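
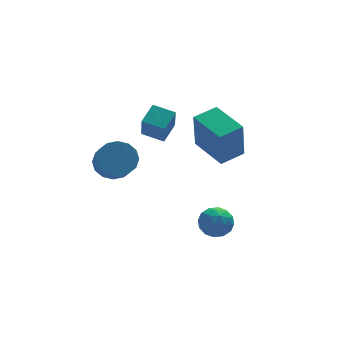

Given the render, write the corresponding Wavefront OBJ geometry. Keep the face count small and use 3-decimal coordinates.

v -2.912 0.145 -0.96
v -2.136 0.253 -0.716
v -2.273 -0.798 0.184
v -3.048 -0.905 -0.06
v -2.367 0.502 -0.461
v -2.504 -0.549 0.439
v -2.744 0.655 -0.339
v -2.881 -0.396 0.56
v -3.166 0.671 -0.384
v -3.303 -0.38 0.515
v -3.519 0.547 -0.583
v -3.656 -0.504 0.316
v -3.71 0.315 -0.883
v -3.847 -0.736 0.016
v -3.687 0.038 -1.204
v -3.824 -1.013 -0.304
v -3.456 -0.211 -1.459
v -3.593 -1.262 -0.559
v -3.079 -0.364 -1.58
v -3.216 -1.415 -0.681
v -2.657 -0.38 -1.535
v -2.794 -1.431 -0.636
v -2.304 -0.256 -1.336
v -2.441 -1.307 -0.437
v -2.113 -0.024 -1.036
v -2.25 -1.075 -0.137
v 0.475 -2.419 -2.587
v 0.95 -2.555 -3.132
v -0.41 -2.865 -3.248
v 0.065 -3.001 -3.793
v 0.101 -3.389 -3.169
v 0.647 -3.114 -2.76
v -0.107 -2.306 -3.62
v 0.439 -2.031 -3.211
v 0.59 -2.485 -3.77
v 0.719 -3.154 -3.492
v -0.179 -2.266 -2.888
v -0.05 -2.935 -2.61
v 0.79 -2.448 -2.801
v -0.25 -2.972 -3.579
v -0.229 -3.2 -3.212
v 0.05 -3.28 -3.532
v 0.612 -2.776 -2.583
v 0.892 -2.856 -2.903
v 0.392 -3.346 -2.925
v -0.352 -2.564 -3.477
v -0.072 -2.644 -3.797
v 0.49 -2.14 -2.848
v 0.769 -2.22 -3.168
v 0.148 -2.074 -3.455
v 0.858 -2.487 -3.497
v 0.338 -2.749 -3.886
v 0.236 -2.341 -3.784
v 0.558 -2.179 -3.544
v 0.934 -2.88 -3.333
v 0.414 -3.142 -3.722
v 0.434 -3.37 -3.355
v 0.756 -3.208 -3.115
v 0.722 -2.839 -3.708
v 0.126 -2.278 -2.658
v -0.394 -2.54 -3.047
v -0.216 -2.212 -3.265
v 0.106 -2.05 -3.025
v 0.202 -2.671 -2.494
v -0.318 -2.933 -2.883
v -0.018 -3.241 -2.836
v 0.304 -3.079 -2.596
v -0.182 -2.581 -2.672
v 1.513 0.282 -2.08
v 1.299 -0.103 -0.253
v 0.983 1.905 -1.8
v 0.77 1.52 0.027
v 2.59 0.6 -1.887
v 2.377 0.215 -0.06
v 2.061 2.223 -1.607
v 1.847 1.838 0.22
v -0.809 0.364 -0.349
v -0.968 -0.217 0.746
v -1.539 0.966 -0.135
v -1.697 0.385 0.96
v -0.163 0.995 0.08
v -0.321 0.414 1.175
v -0.892 1.597 0.294
v -1.051 1.016 1.389
f 2 1 5
f 2 5 3
f 3 5 6
f 3 6 4
f 5 1 7
f 5 7 6
f 6 7 8
f 6 8 4
f 7 1 9
f 7 9 8
f 8 9 10
f 8 10 4
f 9 1 11
f 9 11 10
f 10 11 12
f 10 12 4
f 11 1 13
f 11 13 12
f 12 13 14
f 12 14 4
f 13 1 15
f 13 15 14
f 14 15 16
f 14 16 4
f 15 1 17
f 15 17 16
f 16 17 18
f 16 18 4
f 17 1 19
f 17 19 18
f 18 19 20
f 18 20 4
f 19 1 21
f 19 21 20
f 20 21 22
f 20 22 4
f 21 1 23
f 21 23 22
f 22 23 24
f 22 24 4
f 23 1 25
f 23 25 24
f 24 25 26
f 24 26 4
f 25 1 2
f 25 2 26
f 26 2 3
f 26 3 4
f 27 64 43
f 64 38 67
f 43 67 32
f 64 67 43
f 27 43 39
f 43 32 44
f 39 44 28
f 43 44 39
f 27 39 48
f 39 28 49
f 48 49 34
f 39 49 48
f 27 48 60
f 48 34 63
f 60 63 37
f 48 63 60
f 27 60 64
f 60 37 68
f 64 68 38
f 60 68 64
f 28 44 55
f 44 32 58
f 55 58 36
f 44 58 55
f 32 67 45
f 67 38 66
f 45 66 31
f 67 66 45
f 38 68 65
f 68 37 61
f 65 61 29
f 68 61 65
f 37 63 62
f 63 34 50
f 62 50 33
f 63 50 62
f 34 49 54
f 49 28 51
f 54 51 35
f 49 51 54
f 30 56 42
f 56 36 57
f 42 57 31
f 56 57 42
f 30 42 40
f 42 31 41
f 40 41 29
f 42 41 40
f 30 40 47
f 40 29 46
f 47 46 33
f 40 46 47
f 30 47 52
f 47 33 53
f 52 53 35
f 47 53 52
f 30 52 56
f 52 35 59
f 56 59 36
f 52 59 56
f 31 57 45
f 57 36 58
f 45 58 32
f 57 58 45
f 29 41 65
f 41 31 66
f 65 66 38
f 41 66 65
f 33 46 62
f 46 29 61
f 62 61 37
f 46 61 62
f 35 53 54
f 53 33 50
f 54 50 34
f 53 50 54
f 36 59 55
f 59 35 51
f 55 51 28
f 59 51 55
f 70 72 69
f 73 70 69
f 69 72 71
f 71 73 69
f 70 76 72
f 74 70 73
f 74 76 70
f 72 76 71
f 75 73 71
f 71 76 75
f 75 74 73
f 76 74 75
f 78 80 77
f 81 78 77
f 77 80 79
f 79 81 77
f 78 84 80
f 82 78 81
f 82 84 78
f 80 84 79
f 83 81 79
f 79 84 83
f 83 82 81
f 84 82 83



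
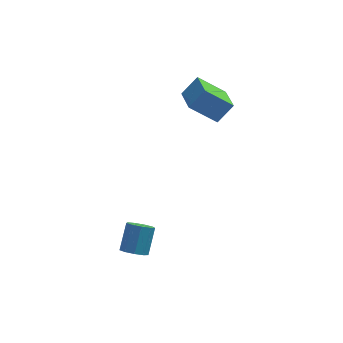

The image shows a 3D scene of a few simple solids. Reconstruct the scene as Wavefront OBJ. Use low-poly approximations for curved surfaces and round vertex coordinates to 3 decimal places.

v -2.908 -2.873 -3.383
v -2.175 -3.101 -3.449
v -1.74 -2.055 -2.222
v -2.472 -1.827 -2.157
v -2.265 -2.691 -3.767
v -1.83 -1.645 -2.54
v -2.656 -2.366 -3.905
v -2.22 -1.32 -2.679
v -3.164 -2.278 -3.8
v -2.729 -1.232 -2.573
v -3.553 -2.469 -3.499
v -3.117 -1.423 -2.273
v -3.639 -2.849 -3.145
v -3.204 -1.802 -1.918
v -3.384 -3.24 -2.902
v -2.948 -2.193 -1.675
v -2.905 -3.459 -2.884
v -2.47 -2.413 -1.657
v -2.428 -3.405 -3.1
v -1.993 -2.358 -1.874
v 0.385 2.14 3.849
v 1.267 2.501 4.86
v 0.162 3.903 3.414
v 1.045 4.264 4.425
v 1.895 2.016 2.575
v 2.778 2.377 3.586
v 1.673 3.779 2.14
v 2.555 4.14 3.151
f 2 1 5
f 2 5 3
f 3 5 6
f 3 6 4
f 5 1 7
f 5 7 6
f 6 7 8
f 6 8 4
f 7 1 9
f 7 9 8
f 8 9 10
f 8 10 4
f 9 1 11
f 9 11 10
f 10 11 12
f 10 12 4
f 11 1 13
f 11 13 12
f 12 13 14
f 12 14 4
f 13 1 15
f 13 15 14
f 14 15 16
f 14 16 4
f 15 1 17
f 15 17 16
f 16 17 18
f 16 18 4
f 17 1 19
f 17 19 18
f 18 19 20
f 18 20 4
f 19 1 2
f 19 2 20
f 20 2 3
f 20 3 4
f 22 24 21
f 25 22 21
f 21 24 23
f 23 25 21
f 22 28 24
f 26 22 25
f 26 28 22
f 24 28 23
f 27 25 23
f 23 28 27
f 27 26 25
f 28 26 27



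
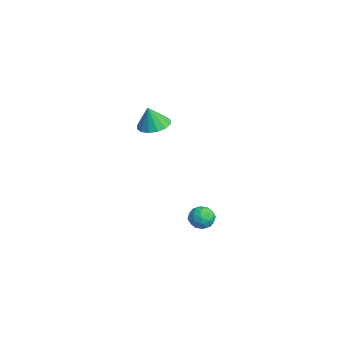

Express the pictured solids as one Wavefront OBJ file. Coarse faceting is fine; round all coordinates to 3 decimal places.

v 3.489 0.382 -3.12
v 4.008 0.107 -3.427
v 3.332 -0.527 -2.573
v 3.851 -0.802 -2.88
v 3.945 -0.313 -2.443
v 4.043 0.248 -2.78
v 3.297 -0.668 -3.22
v 3.395 -0.107 -3.557
v 3.889 -0.542 -3.488
v 4.29 -0.323 -3.008
v 3.05 -0.097 -2.992
v 3.451 0.122 -2.512
v 3.763 0.324 -3.321
v 3.577 -0.744 -2.679
v 3.633 -0.457 -2.422
v 3.938 -0.618 -2.602
v 3.783 0.407 -2.941
v 4.088 0.246 -3.122
v 4.051 -0.001 -2.543
v 3.252 -0.666 -2.878
v 3.557 -0.827 -3.059
v 3.402 0.198 -3.398
v 3.707 0.037 -3.578
v 3.289 -0.419 -3.457
v 3.998 -0.219 -3.538
v 3.905 -0.753 -3.217
v 3.58 -0.674 -3.416
v 3.637 -0.344 -3.615
v 4.233 -0.09 -3.256
v 4.14 -0.624 -2.935
v 4.196 -0.337 -2.677
v 4.253 -0.007 -2.876
v 4.163 -0.471 -3.292
v 3.2 0.204 -3.065
v 3.107 -0.33 -2.744
v 3.087 -0.413 -3.124
v 3.144 -0.083 -3.323
v 3.435 0.333 -2.783
v 3.342 -0.201 -2.462
v 3.703 -0.076 -2.385
v 3.76 0.254 -2.584
v 3.177 0.051 -2.708
v 2.804 -2.183 2.681
v 3.196 -2.827 2.48
v 2.896 -2.477 3.799
v 3.479 -2.544 2.531
v 3.582 -2.164 2.622
v 3.476 -1.789 2.729
v 3.19 -1.52 2.823
v 2.8 -1.429 2.879
v 2.412 -1.539 2.882
v 2.129 -1.823 2.831
v 2.026 -2.202 2.74
v 2.132 -2.577 2.633
v 2.418 -2.846 2.538
v 2.808 -2.937 2.482
f 1 38 17
f 38 12 41
f 17 41 6
f 38 41 17
f 1 17 13
f 17 6 18
f 13 18 2
f 17 18 13
f 1 13 22
f 13 2 23
f 22 23 8
f 13 23 22
f 1 22 34
f 22 8 37
f 34 37 11
f 22 37 34
f 1 34 38
f 34 11 42
f 38 42 12
f 34 42 38
f 2 18 29
f 18 6 32
f 29 32 10
f 18 32 29
f 6 41 19
f 41 12 40
f 19 40 5
f 41 40 19
f 12 42 39
f 42 11 35
f 39 35 3
f 42 35 39
f 11 37 36
f 37 8 24
f 36 24 7
f 37 24 36
f 8 23 28
f 23 2 25
f 28 25 9
f 23 25 28
f 4 30 16
f 30 10 31
f 16 31 5
f 30 31 16
f 4 16 14
f 16 5 15
f 14 15 3
f 16 15 14
f 4 14 21
f 14 3 20
f 21 20 7
f 14 20 21
f 4 21 26
f 21 7 27
f 26 27 9
f 21 27 26
f 4 26 30
f 26 9 33
f 30 33 10
f 26 33 30
f 5 31 19
f 31 10 32
f 19 32 6
f 31 32 19
f 3 15 39
f 15 5 40
f 39 40 12
f 15 40 39
f 7 20 36
f 20 3 35
f 36 35 11
f 20 35 36
f 9 27 28
f 27 7 24
f 28 24 8
f 27 24 28
f 10 33 29
f 33 9 25
f 29 25 2
f 33 25 29
f 44 43 46
f 44 46 45
f 46 43 47
f 46 47 45
f 47 43 48
f 47 48 45
f 48 43 49
f 48 49 45
f 49 43 50
f 49 50 45
f 50 43 51
f 50 51 45
f 51 43 52
f 51 52 45
f 52 43 53
f 52 53 45
f 53 43 54
f 53 54 45
f 54 43 55
f 54 55 45
f 55 43 56
f 55 56 45
f 56 43 44
f 56 44 45



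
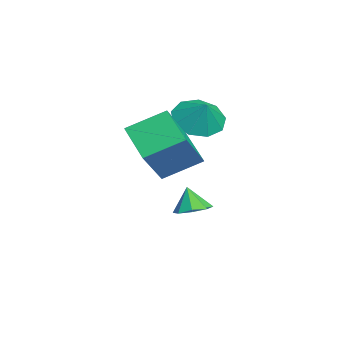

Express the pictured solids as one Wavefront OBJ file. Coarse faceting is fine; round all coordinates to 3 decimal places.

v 0.806 2.431 -2.726
v 1.328 1.893 -2.704
v 0.534 2.209 -1.694
v 1.532 2.404 -2.541
v 1.31 2.931 -2.486
v 0.793 3.165 -2.572
v 0.283 2.969 -2.748
v 0.079 2.458 -2.911
v 0.301 1.931 -2.966
v 0.818 1.697 -2.88
v 0.988 2.613 1.915
v 1.513 1.737 1.779
v 1.672 2.887 2.785
v 1.799 2.251 1.392
v 1.706 2.935 1.25
v 1.277 3.468 1.418
v 0.713 3.6 1.819
v 0.278 3.271 2.265
v 0.175 2.633 2.547
v 0.453 1.986 2.533
v 0.982 1.632 2.23
v 1.794 0.66 0.655
v 3.135 0.029 2.157
v 1.608 2.134 1.441
v 2.949 1.502 2.942
v 3.131 1.318 -0.262
v 4.472 0.686 1.239
v 2.945 2.791 0.523
v 4.286 2.16 2.025
f 2 1 4
f 2 4 3
f 4 1 5
f 4 5 3
f 5 1 6
f 5 6 3
f 6 1 7
f 6 7 3
f 7 1 8
f 7 8 3
f 8 1 9
f 8 9 3
f 9 1 10
f 9 10 3
f 10 1 2
f 10 2 3
f 12 11 14
f 12 14 13
f 14 11 15
f 14 15 13
f 15 11 16
f 15 16 13
f 16 11 17
f 16 17 13
f 17 11 18
f 17 18 13
f 18 11 19
f 18 19 13
f 19 11 20
f 19 20 13
f 20 11 21
f 20 21 13
f 21 11 12
f 21 12 13
f 23 25 22
f 26 23 22
f 22 25 24
f 24 26 22
f 23 29 25
f 27 23 26
f 27 29 23
f 25 29 24
f 28 26 24
f 24 29 28
f 28 27 26
f 29 27 28



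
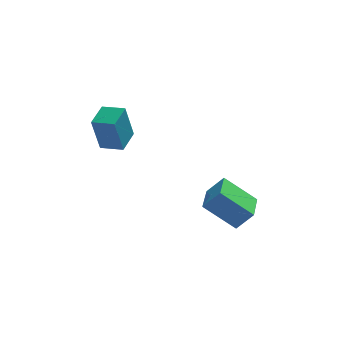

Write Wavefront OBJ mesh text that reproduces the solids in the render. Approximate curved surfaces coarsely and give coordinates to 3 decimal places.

v -3.2 3.365 -0.876
v -3.475 3.196 0.445
v -2.798 4.193 -0.686
v -3.074 4.024 0.635
v -2.486 2.996 -0.775
v -2.762 2.827 0.546
v -2.085 3.824 -0.585
v -2.36 3.655 0.736
v 1.083 2.399 -4.418
v 0.02 2.725 -3.503
v 1.362 3.573 -4.513
v 0.299 3.899 -3.598
v 1.641 2.321 -3.742
v 0.578 2.647 -2.827
v 1.92 3.495 -3.837
v 0.857 3.821 -2.922
f 2 4 1
f 5 2 1
f 1 4 3
f 3 5 1
f 2 8 4
f 6 2 5
f 6 8 2
f 4 8 3
f 7 5 3
f 3 8 7
f 7 6 5
f 8 6 7
f 10 12 9
f 13 10 9
f 9 12 11
f 11 13 9
f 10 16 12
f 14 10 13
f 14 16 10
f 12 16 11
f 15 13 11
f 11 16 15
f 15 14 13
f 16 14 15



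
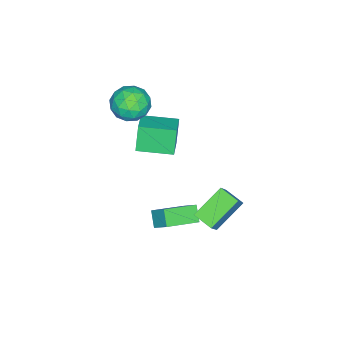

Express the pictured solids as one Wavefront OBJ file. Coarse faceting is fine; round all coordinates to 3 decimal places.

v -2.883 -3.651 -1.554
v -3.504 -3.781 0.088
v -3.617 -1.634 -1.673
v -4.238 -1.763 -0.031
v -1.402 -3.077 -0.949
v -2.023 -3.206 0.693
v -2.136 -1.059 -1.068
v -2.757 -1.189 0.574
v 1.627 2.309 -1.445
v -0.028 3.085 -0.257
v 1.917 3.454 -1.788
v 0.262 4.23 -0.6
v 2.658 2.45 -0.1
v 1.003 3.226 1.088
v 2.948 3.595 -0.443
v 1.293 4.371 0.745
v 0.133 0.821 -4.435
v -0.524 0.324 -3.706
v 0.435 1.739 -3.536
v -0.223 1.242 -2.808
v 1.763 -0.362 -3.772
v 1.105 -0.859 -3.044
v 2.064 0.556 -2.874
v 1.407 0.059 -2.145
v -3.089 -3.466 2.126
v -2.113 -2.747 1.917
v -1.987 -4.613 3.323
v -1.011 -3.894 3.114
v -1.962 -3.466 3.767
v -2.643 -2.757 3.027
v -1.457 -4.603 2.213
v -2.138 -3.894 1.473
v -1.105 -3.449 1.97
v -1.416 -2.747 2.931
v -2.684 -4.613 2.309
v -2.995 -3.911 3.27
v -2.698 -3.006 1.917
v -1.402 -4.354 3.323
v -1.961 -4.103 3.707
v -1.387 -3.68 3.584
v -3.009 -3.012 2.569
v -2.435 -2.589 2.446
v -2.346 -3.012 3.534
v -1.665 -4.771 2.794
v -1.091 -4.348 2.671
v -2.713 -3.68 1.656
v -2.139 -3.257 1.533
v -1.754 -4.348 1.706
v -1.531 -2.996 1.825
v -0.884 -3.67 2.528
v -1.146 -4.087 1.999
v -1.546 -3.67 1.564
v -1.715 -2.583 2.39
v -1.067 -3.257 3.093
v -1.625 -3.006 3.477
v -2.026 -2.589 3.042
v -1.122 -2.996 2.421
v -3.033 -4.103 2.147
v -2.385 -4.777 2.85
v -2.074 -4.771 2.198
v -2.475 -4.354 1.763
v -3.216 -3.69 2.712
v -2.569 -4.364 3.415
v -2.554 -3.69 3.676
v -2.954 -3.273 3.241
v -2.978 -4.364 2.819
f 2 4 1
f 5 2 1
f 1 4 3
f 3 5 1
f 2 8 4
f 6 2 5
f 6 8 2
f 4 8 3
f 7 5 3
f 3 8 7
f 7 6 5
f 8 6 7
f 10 12 9
f 13 10 9
f 9 12 11
f 11 13 9
f 10 16 12
f 14 10 13
f 14 16 10
f 12 16 11
f 15 13 11
f 11 16 15
f 15 14 13
f 16 14 15
f 18 20 17
f 21 18 17
f 17 20 19
f 19 21 17
f 18 24 20
f 22 18 21
f 22 24 18
f 20 24 19
f 23 21 19
f 19 24 23
f 23 22 21
f 24 22 23
f 25 62 41
f 62 36 65
f 41 65 30
f 62 65 41
f 25 41 37
f 41 30 42
f 37 42 26
f 41 42 37
f 25 37 46
f 37 26 47
f 46 47 32
f 37 47 46
f 25 46 58
f 46 32 61
f 58 61 35
f 46 61 58
f 25 58 62
f 58 35 66
f 62 66 36
f 58 66 62
f 26 42 53
f 42 30 56
f 53 56 34
f 42 56 53
f 30 65 43
f 65 36 64
f 43 64 29
f 65 64 43
f 36 66 63
f 66 35 59
f 63 59 27
f 66 59 63
f 35 61 60
f 61 32 48
f 60 48 31
f 61 48 60
f 32 47 52
f 47 26 49
f 52 49 33
f 47 49 52
f 28 54 40
f 54 34 55
f 40 55 29
f 54 55 40
f 28 40 38
f 40 29 39
f 38 39 27
f 40 39 38
f 28 38 45
f 38 27 44
f 45 44 31
f 38 44 45
f 28 45 50
f 45 31 51
f 50 51 33
f 45 51 50
f 28 50 54
f 50 33 57
f 54 57 34
f 50 57 54
f 29 55 43
f 55 34 56
f 43 56 30
f 55 56 43
f 27 39 63
f 39 29 64
f 63 64 36
f 39 64 63
f 31 44 60
f 44 27 59
f 60 59 35
f 44 59 60
f 33 51 52
f 51 31 48
f 52 48 32
f 51 48 52
f 34 57 53
f 57 33 49
f 53 49 26
f 57 49 53



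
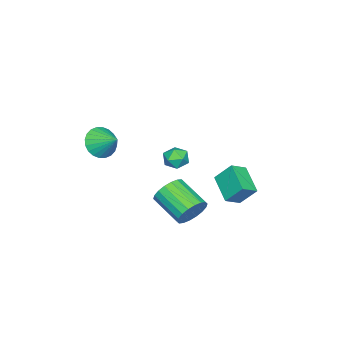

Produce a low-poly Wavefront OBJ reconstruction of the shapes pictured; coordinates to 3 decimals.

v -0.714 1.539 0.754
v -0.9 2.437 1.852
v -1.552 2.003 0.233
v -1.738 2.9 1.331
v 0.438 2.74 -0.031
v 0.252 3.637 1.067
v -0.4 3.203 -0.552
v -0.586 4.101 0.546
v 2.448 1.823 -0.012
v 3.117 1.922 0.71
v 2.462 0.196 1.555
v 1.792 0.097 0.832
v 2.766 2.134 0.872
v 2.111 0.408 1.716
v 2.353 2.285 0.858
v 1.697 0.559 1.703
v 1.958 2.344 0.673
v 1.302 0.618 1.517
v 1.66 2.3 0.351
v 1.004 0.574 1.195
v 1.518 2.161 -0.042
v 0.862 0.435 0.802
v 1.56 1.956 -0.43
v 0.905 0.23 0.414
v 1.778 1.724 -0.735
v 1.123 -0.002 0.11
v 2.129 1.512 -0.896
v 1.474 -0.214 -0.052
v 2.543 1.361 -0.883
v 1.887 -0.365 -0.038
v 2.938 1.302 -0.697
v 2.282 -0.424 0.147
v 3.236 1.346 -0.375
v 2.58 -0.38 0.469
v 3.378 1.485 0.018
v 2.722 -0.241 0.862
v 3.335 1.69 0.406
v 2.68 -0.036 1.25
v -2.686 -0.952 0.036
v -1.968 -1.311 -0.129
v -3.032 -1.989 0.789
v -2.314 -2.348 0.624
v -2.337 -1.675 1.092
v -2.124 -1.035 0.627
v -2.876 -2.265 0.033
v -2.663 -1.625 -0.432
v -2.085 -2.123 -0.131
v -1.752 -1.759 0.524
v -3.248 -1.541 0.136
v -2.915 -1.177 0.791
v 1.313 -4.159 2.99
v 2.228 -4.132 2.498
v 1.707 -2.941 3.79
v 2.001 -3.899 2.255
v 1.669 -3.706 2.124
v 1.283 -3.581 2.125
v 0.901 -3.545 2.258
v 0.582 -3.602 2.502
v 0.374 -3.743 2.82
v 0.309 -3.948 3.164
v 0.397 -4.186 3.482
v 0.624 -4.419 3.724
v 0.956 -4.612 3.855
v 1.342 -4.737 3.854
v 1.724 -4.773 3.721
v 2.043 -4.716 3.477
v 2.251 -4.574 3.159
v 2.316 -4.369 2.815
f 2 4 1
f 5 2 1
f 1 4 3
f 3 5 1
f 2 8 4
f 6 2 5
f 6 8 2
f 4 8 3
f 7 5 3
f 3 8 7
f 7 6 5
f 8 6 7
f 10 9 13
f 10 13 11
f 11 13 14
f 11 14 12
f 13 9 15
f 13 15 14
f 14 15 16
f 14 16 12
f 15 9 17
f 15 17 16
f 16 17 18
f 16 18 12
f 17 9 19
f 17 19 18
f 18 19 20
f 18 20 12
f 19 9 21
f 19 21 20
f 20 21 22
f 20 22 12
f 21 9 23
f 21 23 22
f 22 23 24
f 22 24 12
f 23 9 25
f 23 25 24
f 24 25 26
f 24 26 12
f 25 9 27
f 25 27 26
f 26 27 28
f 26 28 12
f 27 9 29
f 27 29 28
f 28 29 30
f 28 30 12
f 29 9 31
f 29 31 30
f 30 31 32
f 30 32 12
f 31 9 33
f 31 33 32
f 32 33 34
f 32 34 12
f 33 9 35
f 33 35 34
f 34 35 36
f 34 36 12
f 35 9 37
f 35 37 36
f 36 37 38
f 36 38 12
f 37 9 10
f 37 10 38
f 38 10 11
f 38 11 12
f 39 50 44
f 39 44 40
f 39 40 46
f 39 46 49
f 39 49 50
f 40 44 48
f 44 50 43
f 50 49 41
f 49 46 45
f 46 40 47
f 42 48 43
f 42 43 41
f 42 41 45
f 42 45 47
f 42 47 48
f 43 48 44
f 41 43 50
f 45 41 49
f 47 45 46
f 48 47 40
f 52 51 54
f 52 54 53
f 54 51 55
f 54 55 53
f 55 51 56
f 55 56 53
f 56 51 57
f 56 57 53
f 57 51 58
f 57 58 53
f 58 51 59
f 58 59 53
f 59 51 60
f 59 60 53
f 60 51 61
f 60 61 53
f 61 51 62
f 61 62 53
f 62 51 63
f 62 63 53
f 63 51 64
f 63 64 53
f 64 51 65
f 64 65 53
f 65 51 66
f 65 66 53
f 66 51 67
f 66 67 53
f 67 51 68
f 67 68 53
f 68 51 52
f 68 52 53



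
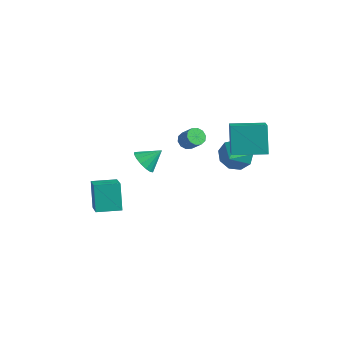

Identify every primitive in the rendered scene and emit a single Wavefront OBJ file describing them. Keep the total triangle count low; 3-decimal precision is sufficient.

v 1.654 0.543 1.799
v 2.039 0.444 1.448
v 2.711 0.357 2.21
v 2.326 0.457 2.561
v 2.026 0.768 1.496
v 2.699 0.681 2.258
v 1.872 1.006 1.659
v 2.544 0.919 2.421
v 1.634 1.067 1.876
v 2.306 0.981 2.638
v 1.404 0.929 2.063
v 2.076 0.842 2.825
v 1.269 0.643 2.15
v 1.941 0.556 2.912
v 1.281 0.319 2.102
v 1.954 0.232 2.864
v 1.436 0.081 1.939
v 2.108 -0.006 2.701
v 1.674 0.019 1.722
v 2.346 -0.067 2.484
v 1.904 0.158 1.535
v 2.576 0.071 2.297
v 2.281 3.17 1.742
v 3.387 1.809 3.021
v 3.684 4.345 1.78
v 4.789 2.985 3.059
v 2.951 2.415 0.361
v 4.056 1.055 1.64
v 4.353 3.591 0.399
v 5.459 2.23 1.678
v -2.159 -2.47 -1.519
v -1.062 -3.46 -0.527
v -1.255 -1.495 -1.545
v -0.158 -2.484 -0.553
v -1.522 -3.096 -2.847
v -0.425 -4.085 -1.855
v -0.618 -2.12 -2.873
v 0.479 -3.11 -1.881
v 2.227 3.841 -1.306
v 2.608 4.335 -0.59
v 2.533 2.919 -0.834
v 1.987 4.196 -0.458
v 1.478 3.89 -0.723
v 1.32 3.562 -1.261
v 1.585 3.364 -1.82
v 2.151 3.389 -2.139
v 2.752 3.625 -2.068
v 3.107 3.963 -1.64
v 3.05 4.243 -1.057
v -2.171 1.697 -2.877
v -1.528 1.682 -3.353
v -1.609 2.523 -2.143
v -1.768 1.982 -3.507
v -2.117 2.206 -3.492
v -2.479 2.293 -3.312
v -2.76 2.221 -3.016
v -2.882 2.008 -2.682
v -2.814 1.712 -2.401
v -2.574 1.412 -2.247
v -2.226 1.188 -2.262
v -1.863 1.101 -2.442
v -1.583 1.173 -2.738
v -1.46 1.386 -3.072
f 2 1 5
f 2 5 3
f 3 5 6
f 3 6 4
f 5 1 7
f 5 7 6
f 6 7 8
f 6 8 4
f 7 1 9
f 7 9 8
f 8 9 10
f 8 10 4
f 9 1 11
f 9 11 10
f 10 11 12
f 10 12 4
f 11 1 13
f 11 13 12
f 12 13 14
f 12 14 4
f 13 1 15
f 13 15 14
f 14 15 16
f 14 16 4
f 15 1 17
f 15 17 16
f 16 17 18
f 16 18 4
f 17 1 19
f 17 19 18
f 18 19 20
f 18 20 4
f 19 1 21
f 19 21 20
f 20 21 22
f 20 22 4
f 21 1 2
f 21 2 22
f 22 2 3
f 22 3 4
f 24 26 23
f 27 24 23
f 23 26 25
f 25 27 23
f 24 30 26
f 28 24 27
f 28 30 24
f 26 30 25
f 29 27 25
f 25 30 29
f 29 28 27
f 30 28 29
f 32 34 31
f 35 32 31
f 31 34 33
f 33 35 31
f 32 38 34
f 36 32 35
f 36 38 32
f 34 38 33
f 37 35 33
f 33 38 37
f 37 36 35
f 38 36 37
f 40 39 42
f 40 42 41
f 42 39 43
f 42 43 41
f 43 39 44
f 43 44 41
f 44 39 45
f 44 45 41
f 45 39 46
f 45 46 41
f 46 39 47
f 46 47 41
f 47 39 48
f 47 48 41
f 48 39 49
f 48 49 41
f 49 39 40
f 49 40 41
f 51 50 53
f 51 53 52
f 53 50 54
f 53 54 52
f 54 50 55
f 54 55 52
f 55 50 56
f 55 56 52
f 56 50 57
f 56 57 52
f 57 50 58
f 57 58 52
f 58 50 59
f 58 59 52
f 59 50 60
f 59 60 52
f 60 50 61
f 60 61 52
f 61 50 62
f 61 62 52
f 62 50 63
f 62 63 52
f 63 50 51
f 63 51 52



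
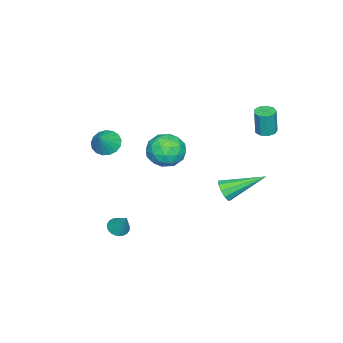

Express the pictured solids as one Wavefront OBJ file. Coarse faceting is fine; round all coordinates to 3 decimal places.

v -3.484 3.465 0.522
v -3.119 3.096 0.485
v -3.012 3.066 1.841
v -3.376 3.435 1.878
v -2.968 3.417 0.48
v -2.86 3.388 1.836
v -3.057 3.761 0.495
v -2.95 3.732 1.85
v -3.347 3.966 0.522
v -3.239 3.937 1.878
v -3.7 3.937 0.55
v -3.593 3.907 1.905
v -3.952 3.686 0.564
v -3.845 3.657 1.92
v -3.985 3.332 0.559
v -3.878 3.303 1.915
v -3.784 3.04 0.537
v -3.676 3.011 1.892
v -3.442 2.947 0.508
v -3.334 2.917 1.863
v -1.405 2.345 -2.64
v -1.132 2.183 -2.095
v -2.275 4.035 -1.7
v -0.887 2.416 -2.288
v -0.84 2.622 -2.615
v -1.009 2.722 -2.951
v -1.329 2.678 -3.169
v -1.678 2.507 -3.184
v -1.923 2.274 -2.991
v -1.97 2.068 -2.664
v -1.802 1.968 -2.328
v -1.482 2.012 -2.11
v -3.365 -0.577 -1.469
v -2.621 -0.45 -2.171
v -3.159 -2.23 -1.549
v -2.415 -2.103 -2.251
v -2.258 -1.809 -1.276
v -2.385 -0.788 -1.227
v -3.395 -1.892 -2.493
v -3.522 -0.871 -2.444
v -2.64 -1.263 -2.804
v -1.938 -1.212 -2.052
v -3.842 -1.468 -1.668
v -3.14 -1.417 -0.916
v -3.011 -0.369 -1.813
v -2.769 -2.311 -1.907
v -2.677 -2.139 -1.334
v -2.24 -2.064 -1.747
v -2.872 -0.567 -1.258
v -2.436 -0.493 -1.67
v -2.222 -1.292 -1.145
v -3.344 -2.187 -2.05
v -2.908 -2.113 -2.462
v -3.54 -0.616 -1.973
v -3.103 -0.541 -2.386
v -3.558 -1.388 -2.575
v -2.585 -0.772 -2.598
v -2.464 -1.743 -2.645
v -3.04 -1.619 -2.787
v -3.114 -1.019 -2.758
v -2.172 -0.742 -2.156
v -2.051 -1.713 -2.203
v -1.959 -1.541 -1.63
v -2.034 -0.94 -1.601
v -2.183 -1.219 -2.528
v -3.729 -0.967 -1.517
v -3.608 -1.938 -1.564
v -3.746 -1.74 -2.119
v -3.821 -1.139 -2.09
v -3.316 -0.937 -1.075
v -3.195 -1.908 -1.122
v -2.666 -1.661 -0.962
v -2.74 -1.061 -0.933
v -3.597 -1.461 -1.192
v 0.112 -2.886 -0.006
v 0.522 -2.471 -0.445
v 0.908 -2.814 0.806
v 0.325 -2.241 -0.272
v 0.079 -2.158 -0.039
v -0.16 -2.242 0.203
v -0.336 -2.473 0.396
v -0.41 -2.8 0.497
v -0.364 -3.146 0.483
v -0.209 -3.432 0.357
v 0.019 -3.594 0.147
v 0.269 -3.593 -0.097
v 0.482 -3.431 -0.321
v 0.611 -3.143 -0.473
v 0.625 -2.797 -0.517
v 1.924 -1.364 -4.152
v 2.393 -1.631 -4.159
v 2.296 -0.736 -3.088
v 2.44 -1.461 -4.275
v 2.409 -1.277 -4.373
v 2.304 -1.106 -4.437
v 2.14 -0.975 -4.457
v 1.944 -0.902 -4.431
v 1.745 -0.9 -4.363
v 1.573 -0.968 -4.262
v 1.454 -1.097 -4.145
v 1.407 -1.266 -4.029
v 1.439 -1.45 -3.931
v 1.544 -1.621 -3.867
v 1.707 -1.753 -3.847
v 1.903 -1.825 -3.873
v 2.102 -1.828 -3.941
v 2.274 -1.759 -4.042
f 2 1 5
f 2 5 3
f 3 5 6
f 3 6 4
f 5 1 7
f 5 7 6
f 6 7 8
f 6 8 4
f 7 1 9
f 7 9 8
f 8 9 10
f 8 10 4
f 9 1 11
f 9 11 10
f 10 11 12
f 10 12 4
f 11 1 13
f 11 13 12
f 12 13 14
f 12 14 4
f 13 1 15
f 13 15 14
f 14 15 16
f 14 16 4
f 15 1 17
f 15 17 16
f 16 17 18
f 16 18 4
f 17 1 19
f 17 19 18
f 18 19 20
f 18 20 4
f 19 1 2
f 19 2 20
f 20 2 3
f 20 3 4
f 22 21 24
f 22 24 23
f 24 21 25
f 24 25 23
f 25 21 26
f 25 26 23
f 26 21 27
f 26 27 23
f 27 21 28
f 27 28 23
f 28 21 29
f 28 29 23
f 29 21 30
f 29 30 23
f 30 21 31
f 30 31 23
f 31 21 32
f 31 32 23
f 32 21 22
f 32 22 23
f 33 70 49
f 70 44 73
f 49 73 38
f 70 73 49
f 33 49 45
f 49 38 50
f 45 50 34
f 49 50 45
f 33 45 54
f 45 34 55
f 54 55 40
f 45 55 54
f 33 54 66
f 54 40 69
f 66 69 43
f 54 69 66
f 33 66 70
f 66 43 74
f 70 74 44
f 66 74 70
f 34 50 61
f 50 38 64
f 61 64 42
f 50 64 61
f 38 73 51
f 73 44 72
f 51 72 37
f 73 72 51
f 44 74 71
f 74 43 67
f 71 67 35
f 74 67 71
f 43 69 68
f 69 40 56
f 68 56 39
f 69 56 68
f 40 55 60
f 55 34 57
f 60 57 41
f 55 57 60
f 36 62 48
f 62 42 63
f 48 63 37
f 62 63 48
f 36 48 46
f 48 37 47
f 46 47 35
f 48 47 46
f 36 46 53
f 46 35 52
f 53 52 39
f 46 52 53
f 36 53 58
f 53 39 59
f 58 59 41
f 53 59 58
f 36 58 62
f 58 41 65
f 62 65 42
f 58 65 62
f 37 63 51
f 63 42 64
f 51 64 38
f 63 64 51
f 35 47 71
f 47 37 72
f 71 72 44
f 47 72 71
f 39 52 68
f 52 35 67
f 68 67 43
f 52 67 68
f 41 59 60
f 59 39 56
f 60 56 40
f 59 56 60
f 42 65 61
f 65 41 57
f 61 57 34
f 65 57 61
f 76 75 78
f 76 78 77
f 78 75 79
f 78 79 77
f 79 75 80
f 79 80 77
f 80 75 81
f 80 81 77
f 81 75 82
f 81 82 77
f 82 75 83
f 82 83 77
f 83 75 84
f 83 84 77
f 84 75 85
f 84 85 77
f 85 75 86
f 85 86 77
f 86 75 87
f 86 87 77
f 87 75 88
f 87 88 77
f 88 75 89
f 88 89 77
f 89 75 76
f 89 76 77
f 91 90 93
f 91 93 92
f 93 90 94
f 93 94 92
f 94 90 95
f 94 95 92
f 95 90 96
f 95 96 92
f 96 90 97
f 96 97 92
f 97 90 98
f 97 98 92
f 98 90 99
f 98 99 92
f 99 90 100
f 99 100 92
f 100 90 101
f 100 101 92
f 101 90 102
f 101 102 92
f 102 90 103
f 102 103 92
f 103 90 104
f 103 104 92
f 104 90 105
f 104 105 92
f 105 90 106
f 105 106 92
f 106 90 107
f 106 107 92
f 107 90 91
f 107 91 92



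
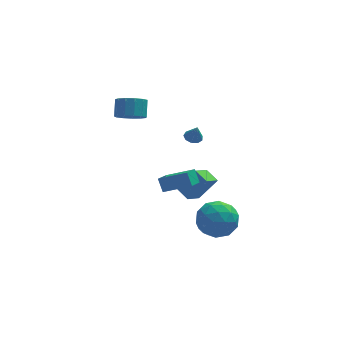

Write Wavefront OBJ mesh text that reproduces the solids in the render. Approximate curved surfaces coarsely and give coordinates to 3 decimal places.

v 0.209 -3.793 -0.075
v 0.017 -3.321 0.605
v 0.713 -3.005 -0.48
v 0.522 -2.532 0.2
v 1.618 -4.308 0.68
v 1.427 -3.835 1.36
v 2.123 -3.519 0.275
v 1.931 -3.047 0.955
v 1.611 -2.745 -1.65
v 2.599 -2.651 -0.395
v 1.129 -2.033 -1.324
v 2.116 -1.938 -0.069
v 2.304 -2.002 -2.251
v 3.291 -1.907 -0.996
v 1.821 -1.289 -1.925
v 2.809 -1.195 -0.67
v 2.792 4.03 -2.001
v 3.134 4.459 -1.963
v 2.988 3.79 -1.039
v 2.786 4.563 -1.866
v 2.44 4.418 -1.832
v 2.259 4.091 -1.877
v 2.328 3.736 -1.979
v 2.613 3.518 -2.092
v 2.982 3.54 -2.162
v 3.262 3.791 -2.156
v 3.322 4.154 -2.078
v -0.747 2.965 0.785
v -0.176 3.407 0.283
v -0.041 4.177 1.112
v -0.613 3.735 1.615
v -0.624 3.593 0.182
v -0.49 4.364 1.011
v -1.111 3.58 0.272
v -0.977 4.351 1.102
v -1.483 3.372 0.526
v -1.349 4.143 1.356
v -1.621 3.035 0.862
v -1.487 3.805 1.691
v -1.482 2.675 1.173
v -1.347 3.445 2.003
v -1.109 2.407 1.362
v -0.975 3.178 2.191
v -0.622 2.317 1.367
v -0.488 3.087 2.197
v -0.174 2.432 1.188
v -0.04 3.202 2.017
v 0.092 2.716 0.88
v 0.226 3.487 1.71
v 0.091 3.08 0.543
v 0.225 3.85 1.373
v 2.4 -1.674 -4.051
v 3.217 -1.407 -3.171
v 3.223 -3.473 -4.269
v 4.04 -3.206 -3.389
v 2.855 -3.363 -3.101
v 2.346 -2.251 -2.965
v 4.094 -2.629 -4.475
v 3.585 -1.517 -4.339
v 4.264 -1.997 -3.433
v 3.498 -2.451 -2.584
v 2.942 -2.429 -4.856
v 2.176 -2.883 -4.007
v 2.736 -1.383 -3.591
v 3.704 -3.497 -3.849
v 3.007 -3.59 -3.679
v 3.488 -3.433 -3.162
v 2.224 -1.879 -3.471
v 2.704 -1.722 -2.954
v 2.492 -2.872 -2.913
v 3.736 -3.158 -4.486
v 4.216 -3.001 -3.969
v 2.952 -1.447 -4.278
v 3.433 -1.29 -3.761
v 3.948 -2.008 -4.527
v 3.832 -1.572 -3.228
v 4.316 -2.63 -3.357
v 4.347 -2.29 -3.995
v 4.048 -1.637 -3.915
v 3.382 -1.839 -2.729
v 3.866 -2.897 -2.858
v 3.169 -2.989 -2.688
v 2.87 -2.336 -2.609
v 3.997 -2.186 -2.883
v 2.574 -1.983 -4.582
v 3.058 -3.041 -4.711
v 3.57 -2.544 -4.831
v 3.271 -1.891 -4.752
v 2.124 -2.25 -4.083
v 2.608 -3.308 -4.212
v 2.392 -3.243 -3.525
v 2.093 -2.59 -3.445
v 2.443 -2.694 -4.557
f 2 4 1
f 5 2 1
f 1 4 3
f 3 5 1
f 2 8 4
f 6 2 5
f 6 8 2
f 4 8 3
f 7 5 3
f 3 8 7
f 7 6 5
f 8 6 7
f 10 12 9
f 13 10 9
f 9 12 11
f 11 13 9
f 10 16 12
f 14 10 13
f 14 16 10
f 12 16 11
f 15 13 11
f 11 16 15
f 15 14 13
f 16 14 15
f 18 17 20
f 18 20 19
f 20 17 21
f 20 21 19
f 21 17 22
f 21 22 19
f 22 17 23
f 22 23 19
f 23 17 24
f 23 24 19
f 24 17 25
f 24 25 19
f 25 17 26
f 25 26 19
f 26 17 27
f 26 27 19
f 27 17 18
f 27 18 19
f 29 28 32
f 29 32 30
f 30 32 33
f 30 33 31
f 32 28 34
f 32 34 33
f 33 34 35
f 33 35 31
f 34 28 36
f 34 36 35
f 35 36 37
f 35 37 31
f 36 28 38
f 36 38 37
f 37 38 39
f 37 39 31
f 38 28 40
f 38 40 39
f 39 40 41
f 39 41 31
f 40 28 42
f 40 42 41
f 41 42 43
f 41 43 31
f 42 28 44
f 42 44 43
f 43 44 45
f 43 45 31
f 44 28 46
f 44 46 45
f 45 46 47
f 45 47 31
f 46 28 48
f 46 48 47
f 47 48 49
f 47 49 31
f 48 28 50
f 48 50 49
f 49 50 51
f 49 51 31
f 50 28 29
f 50 29 51
f 51 29 30
f 51 30 31
f 52 89 68
f 89 63 92
f 68 92 57
f 89 92 68
f 52 68 64
f 68 57 69
f 64 69 53
f 68 69 64
f 52 64 73
f 64 53 74
f 73 74 59
f 64 74 73
f 52 73 85
f 73 59 88
f 85 88 62
f 73 88 85
f 52 85 89
f 85 62 93
f 89 93 63
f 85 93 89
f 53 69 80
f 69 57 83
f 80 83 61
f 69 83 80
f 57 92 70
f 92 63 91
f 70 91 56
f 92 91 70
f 63 93 90
f 93 62 86
f 90 86 54
f 93 86 90
f 62 88 87
f 88 59 75
f 87 75 58
f 88 75 87
f 59 74 79
f 74 53 76
f 79 76 60
f 74 76 79
f 55 81 67
f 81 61 82
f 67 82 56
f 81 82 67
f 55 67 65
f 67 56 66
f 65 66 54
f 67 66 65
f 55 65 72
f 65 54 71
f 72 71 58
f 65 71 72
f 55 72 77
f 72 58 78
f 77 78 60
f 72 78 77
f 55 77 81
f 77 60 84
f 81 84 61
f 77 84 81
f 56 82 70
f 82 61 83
f 70 83 57
f 82 83 70
f 54 66 90
f 66 56 91
f 90 91 63
f 66 91 90
f 58 71 87
f 71 54 86
f 87 86 62
f 71 86 87
f 60 78 79
f 78 58 75
f 79 75 59
f 78 75 79
f 61 84 80
f 84 60 76
f 80 76 53
f 84 76 80



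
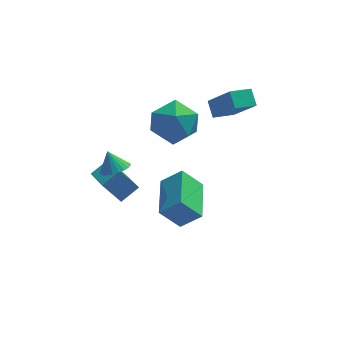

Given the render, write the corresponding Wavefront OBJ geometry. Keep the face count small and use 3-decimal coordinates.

v -3.751 -0.815 -1.318
v -2.95 -0.384 -0.793
v -4.183 0.546 -1.776
v -3.382 0.977 -1.252
v -2.958 -0.937 -2.428
v -2.157 -0.506 -1.904
v -3.39 0.424 -2.887
v -2.589 0.855 -2.362
v -3.19 -1.263 0.238
v -2.54 -1.078 0.376
v -3.49 -0.857 1.102
v -2.63 -0.861 0.243
v -2.804 -0.706 0.11
v -3.038 -0.636 -0.004
v -3.295 -0.661 -0.082
v -3.535 -0.778 -0.11
v -3.724 -0.969 -0.085
v -3.831 -1.204 -0.011
v -3.841 -1.449 0.101
v -3.751 -1.665 0.234
v -3.577 -1.821 0.367
v -3.343 -1.891 0.481
v -3.086 -1.866 0.558
v -2.846 -1.749 0.587
v -2.657 -1.558 0.562
v -2.55 -1.323 0.488
v -0.746 -4.794 -0.461
v -1.617 -4.744 0.53
v -0.507 -2.751 -0.354
v -1.378 -2.701 0.637
v 0.138 -4.939 0.323
v -0.733 -4.889 1.314
v 0.377 -2.896 0.43
v -0.494 -2.846 1.421
v 1.102 0.244 2.037
v 0.948 0.921 2.578
v 2.067 0.676 1.77
v 1.913 1.353 2.311
v 1.927 -0.713 3.469
v 1.773 -0.036 4.01
v 2.892 -0.281 3.202
v 2.738 0.396 3.743
v -1.056 1.584 1.623
v -0.429 1.136 2.582
v -0.631 -0.056 0.578
v -0.004 -0.504 1.537
v -1.229 -0.398 1.598
v -1.491 0.615 2.243
v 0.431 0.465 0.917
v 0.169 1.478 1.562
v 0.49 0.444 2.145
v -0.536 -0.089 2.566
v -0.524 1.169 0.594
v -1.55 0.636 1.015
f 2 4 1
f 5 2 1
f 1 4 3
f 3 5 1
f 2 8 4
f 6 2 5
f 6 8 2
f 4 8 3
f 7 5 3
f 3 8 7
f 7 6 5
f 8 6 7
f 10 9 12
f 10 12 11
f 12 9 13
f 12 13 11
f 13 9 14
f 13 14 11
f 14 9 15
f 14 15 11
f 15 9 16
f 15 16 11
f 16 9 17
f 16 17 11
f 17 9 18
f 17 18 11
f 18 9 19
f 18 19 11
f 19 9 20
f 19 20 11
f 20 9 21
f 20 21 11
f 21 9 22
f 21 22 11
f 22 9 23
f 22 23 11
f 23 9 24
f 23 24 11
f 24 9 25
f 24 25 11
f 25 9 26
f 25 26 11
f 26 9 10
f 26 10 11
f 28 30 27
f 31 28 27
f 27 30 29
f 29 31 27
f 28 34 30
f 32 28 31
f 32 34 28
f 30 34 29
f 33 31 29
f 29 34 33
f 33 32 31
f 34 32 33
f 36 38 35
f 39 36 35
f 35 38 37
f 37 39 35
f 36 42 38
f 40 36 39
f 40 42 36
f 38 42 37
f 41 39 37
f 37 42 41
f 41 40 39
f 42 40 41
f 43 54 48
f 43 48 44
f 43 44 50
f 43 50 53
f 43 53 54
f 44 48 52
f 48 54 47
f 54 53 45
f 53 50 49
f 50 44 51
f 46 52 47
f 46 47 45
f 46 45 49
f 46 49 51
f 46 51 52
f 47 52 48
f 45 47 54
f 49 45 53
f 51 49 50
f 52 51 44



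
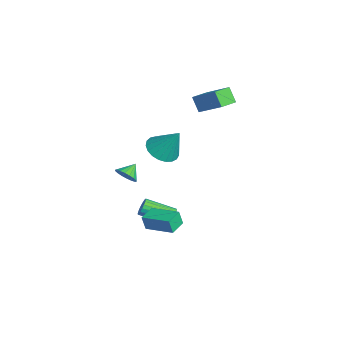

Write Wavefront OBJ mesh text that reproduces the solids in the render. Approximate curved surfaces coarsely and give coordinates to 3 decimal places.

v 1.853 -3.149 -2.953
v 1.796 -3.368 -2.01
v 1.006 -2.441 -2.84
v 0.95 -2.66 -1.896
v 3.05 -1.78 -2.564
v 2.994 -1.999 -1.62
v 2.204 -1.072 -2.45
v 2.147 -1.291 -1.507
v -2.334 -1.545 0.777
v -1.31 -1.526 0.376
v -1.666 -0.655 2.523
v -1.476 -1.124 0.234
v -1.79 -0.795 0.186
v -2.198 -0.595 0.24
v -2.629 -0.56 0.388
v -3.01 -0.695 0.602
v -3.274 -0.978 0.847
v -3.375 -1.358 1.08
v -3.296 -1.771 1.261
v -3.051 -2.145 1.358
v -2.682 -2.415 1.355
v -2.253 -2.535 1.251
v -1.838 -2.484 1.066
v -1.508 -2.27 0.831
v -1.322 -1.931 0.587
v -0.859 -1.18 -4.194
v -0.545 -1.46 -4.635
v -1.046 -3.201 -3.887
v -1.361 -2.92 -3.446
v -0.36 -1.429 -4.439
v -0.861 -3.17 -3.691
v -0.273 -1.349 -4.195
v -0.775 -3.09 -3.447
v -0.303 -1.235 -3.95
v -0.804 -2.976 -3.202
v -0.443 -1.11 -3.754
v -0.944 -2.851 -3.006
v -0.665 -0.999 -3.644
v -1.167 -2.74 -2.897
v -0.926 -0.924 -3.644
v -1.427 -2.665 -2.896
v -1.174 -0.899 -3.753
v -1.675 -2.64 -3.005
v -1.359 -0.93 -3.949
v -1.86 -2.671 -3.201
v -1.445 -1.01 -4.193
v -1.947 -2.751 -3.445
v -1.416 -1.124 -4.438
v -1.917 -2.865 -3.69
v -1.276 -1.249 -4.634
v -1.777 -2.99 -3.886
v -1.053 -1.36 -4.743
v -1.555 -3.101 -3.996
v -0.793 -1.435 -4.744
v -1.294 -3.176 -3.996
v -3.71 0.817 2.834
v -4.303 0.524 3.775
v -4.439 1.796 2.68
v -5.032 1.502 3.621
v -2.448 1.938 3.979
v -3.041 1.644 4.92
v -3.177 2.916 3.825
v -3.77 2.623 4.766
v 2.15 -4.277 1.913
v 2.749 -3.917 2.085
v 1.61 -3.643 2.467
v 2.651 -3.768 1.819
v 2.453 -3.72 1.572
v 2.195 -3.782 1.392
v 1.929 -3.942 1.315
v 1.706 -4.168 1.357
v 1.571 -4.416 1.508
v 1.55 -4.636 1.74
v 1.649 -4.785 2.006
v 1.846 -4.834 2.254
v 2.104 -4.772 2.434
v 2.371 -4.612 2.511
v 2.594 -4.385 2.469
v 2.729 -4.138 2.317
f 2 4 1
f 5 2 1
f 1 4 3
f 3 5 1
f 2 8 4
f 6 2 5
f 6 8 2
f 4 8 3
f 7 5 3
f 3 8 7
f 7 6 5
f 8 6 7
f 10 9 12
f 10 12 11
f 12 9 13
f 12 13 11
f 13 9 14
f 13 14 11
f 14 9 15
f 14 15 11
f 15 9 16
f 15 16 11
f 16 9 17
f 16 17 11
f 17 9 18
f 17 18 11
f 18 9 19
f 18 19 11
f 19 9 20
f 19 20 11
f 20 9 21
f 20 21 11
f 21 9 22
f 21 22 11
f 22 9 23
f 22 23 11
f 23 9 24
f 23 24 11
f 24 9 25
f 24 25 11
f 25 9 10
f 25 10 11
f 27 26 30
f 27 30 28
f 28 30 31
f 28 31 29
f 30 26 32
f 30 32 31
f 31 32 33
f 31 33 29
f 32 26 34
f 32 34 33
f 33 34 35
f 33 35 29
f 34 26 36
f 34 36 35
f 35 36 37
f 35 37 29
f 36 26 38
f 36 38 37
f 37 38 39
f 37 39 29
f 38 26 40
f 38 40 39
f 39 40 41
f 39 41 29
f 40 26 42
f 40 42 41
f 41 42 43
f 41 43 29
f 42 26 44
f 42 44 43
f 43 44 45
f 43 45 29
f 44 26 46
f 44 46 45
f 45 46 47
f 45 47 29
f 46 26 48
f 46 48 47
f 47 48 49
f 47 49 29
f 48 26 50
f 48 50 49
f 49 50 51
f 49 51 29
f 50 26 52
f 50 52 51
f 51 52 53
f 51 53 29
f 52 26 54
f 52 54 53
f 53 54 55
f 53 55 29
f 54 26 27
f 54 27 55
f 55 27 28
f 55 28 29
f 57 59 56
f 60 57 56
f 56 59 58
f 58 60 56
f 57 63 59
f 61 57 60
f 61 63 57
f 59 63 58
f 62 60 58
f 58 63 62
f 62 61 60
f 63 61 62
f 65 64 67
f 65 67 66
f 67 64 68
f 67 68 66
f 68 64 69
f 68 69 66
f 69 64 70
f 69 70 66
f 70 64 71
f 70 71 66
f 71 64 72
f 71 72 66
f 72 64 73
f 72 73 66
f 73 64 74
f 73 74 66
f 74 64 75
f 74 75 66
f 75 64 76
f 75 76 66
f 76 64 77
f 76 77 66
f 77 64 78
f 77 78 66
f 78 64 79
f 78 79 66
f 79 64 65
f 79 65 66



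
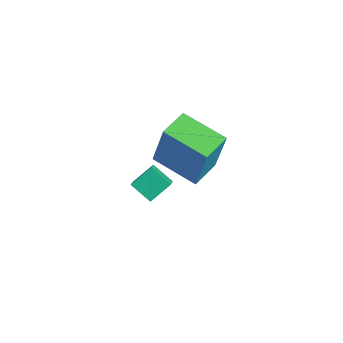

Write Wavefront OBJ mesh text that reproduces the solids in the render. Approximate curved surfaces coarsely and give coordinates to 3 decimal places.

v -1.224 -3.436 -3.377
v -1.233 -2.743 -2.884
v -1.846 -3.018 -3.976
v -1.856 -2.326 -3.484
v -0.584 -3.114 -3.816
v -0.594 -2.422 -3.324
v -1.207 -2.697 -4.416
v -1.216 -2.004 -3.923
v -0.097 -3.281 -1.195
v 0.353 -3.177 0.431
v -0.557 -2.373 -1.126
v -0.107 -2.269 0.5
v 1.207 -2.591 -1.6
v 1.657 -2.487 0.026
v 0.747 -1.683 -1.531
v 1.197 -1.579 0.095
f 2 4 1
f 5 2 1
f 1 4 3
f 3 5 1
f 2 8 4
f 6 2 5
f 6 8 2
f 4 8 3
f 7 5 3
f 3 8 7
f 7 6 5
f 8 6 7
f 10 12 9
f 13 10 9
f 9 12 11
f 11 13 9
f 10 16 12
f 14 10 13
f 14 16 10
f 12 16 11
f 15 13 11
f 11 16 15
f 15 14 13
f 16 14 15



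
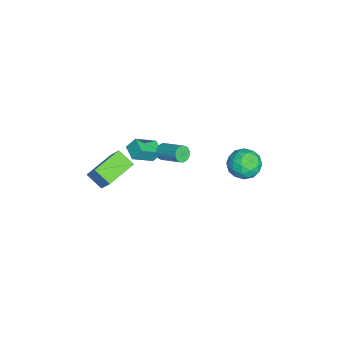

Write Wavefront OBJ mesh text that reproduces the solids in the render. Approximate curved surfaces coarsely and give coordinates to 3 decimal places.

v 3.825 -4.382 0.259
v 3.314 -5.287 0.935
v 2.391 -3.214 0.738
v 1.88 -4.119 1.414
v 4.94 -3.721 1.986
v 4.429 -4.626 2.662
v 3.506 -2.553 2.465
v 2.995 -3.458 3.141
v -2.96 3.415 -2.744
v -2.444 3.861 -1.836
v -1.336 2.839 -3.384
v -0.82 3.285 -2.476
v -1.493 2.378 -2.359
v -2.496 2.733 -1.963
v -1.284 3.967 -3.257
v -2.287 4.322 -2.861
v -1.408 4.201 -2.153
v -1.537 3.219 -1.598
v -2.243 3.481 -3.622
v -2.372 2.499 -3.067
v -2.844 3.688 -2.234
v -0.936 3.012 -2.986
v -1.331 2.478 -2.917
v -1.028 2.74 -2.383
v -2.875 3.026 -2.309
v -2.572 3.288 -1.775
v -2.013 2.416 -2.082
v -1.208 3.412 -3.445
v -0.905 3.674 -2.911
v -2.752 3.96 -2.837
v -2.449 4.222 -2.303
v -1.767 4.284 -3.138
v -1.932 4.151 -1.886
v -0.978 3.812 -2.262
v -1.25 4.213 -2.721
v -1.84 4.422 -2.489
v -2.008 3.573 -1.56
v -1.054 3.235 -1.936
v -1.449 2.702 -1.867
v -2.039 2.911 -1.635
v -1.399 3.774 -1.746
v -2.726 3.465 -3.284
v -1.772 3.127 -3.66
v -1.741 3.789 -3.585
v -2.331 3.998 -3.353
v -2.802 2.888 -2.958
v -1.848 2.549 -3.334
v -1.94 2.278 -2.731
v -2.53 2.487 -2.499
v -2.381 2.926 -3.474
v 1.712 -3.226 2.157
v 1.604 -2.69 2.884
v 0.895 -2.133 1.229
v 0.787 -1.597 1.957
v 2.573 -2.763 1.943
v 2.465 -2.227 2.671
v 1.756 -1.67 1.016
v 1.648 -1.134 1.743
v 1.489 -1.121 1.713
v 1.913 -1.186 1.354
v 2.736 0.015 2.108
v 2.311 0.081 2.467
v 1.782 -1.028 1.245
v 2.605 0.174 1.999
v 1.6 -0.885 1.217
v 2.423 0.316 1.971
v 1.398 -0.784 1.275
v 2.221 0.418 2.029
v 1.213 -0.74 1.408
v 2.036 0.461 2.163
v 1.074 -0.763 1.594
v 1.897 0.439 2.349
v 1.008 -0.847 1.801
v 1.831 0.354 2.555
v 1.025 -0.979 1.992
v 1.848 0.223 2.747
v 1.121 -1.135 2.136
v 1.944 0.067 2.89
v 1.282 -1.288 2.205
v 2.105 -0.087 2.96
v 1.478 -1.413 2.19
v 2.301 -0.212 2.945
v 1.676 -1.487 2.092
v 2.499 -0.286 2.847
v 1.841 -1.498 1.929
v 2.664 -0.297 2.683
v 1.946 -1.444 1.728
v 2.769 -0.242 2.483
v 1.971 -1.333 1.525
v 2.794 -0.132 2.279
f 2 4 1
f 5 2 1
f 1 4 3
f 3 5 1
f 2 8 4
f 6 2 5
f 6 8 2
f 4 8 3
f 7 5 3
f 3 8 7
f 7 6 5
f 8 6 7
f 9 46 25
f 46 20 49
f 25 49 14
f 46 49 25
f 9 25 21
f 25 14 26
f 21 26 10
f 25 26 21
f 9 21 30
f 21 10 31
f 30 31 16
f 21 31 30
f 9 30 42
f 30 16 45
f 42 45 19
f 30 45 42
f 9 42 46
f 42 19 50
f 46 50 20
f 42 50 46
f 10 26 37
f 26 14 40
f 37 40 18
f 26 40 37
f 14 49 27
f 49 20 48
f 27 48 13
f 49 48 27
f 20 50 47
f 50 19 43
f 47 43 11
f 50 43 47
f 19 45 44
f 45 16 32
f 44 32 15
f 45 32 44
f 16 31 36
f 31 10 33
f 36 33 17
f 31 33 36
f 12 38 24
f 38 18 39
f 24 39 13
f 38 39 24
f 12 24 22
f 24 13 23
f 22 23 11
f 24 23 22
f 12 22 29
f 22 11 28
f 29 28 15
f 22 28 29
f 12 29 34
f 29 15 35
f 34 35 17
f 29 35 34
f 12 34 38
f 34 17 41
f 38 41 18
f 34 41 38
f 13 39 27
f 39 18 40
f 27 40 14
f 39 40 27
f 11 23 47
f 23 13 48
f 47 48 20
f 23 48 47
f 15 28 44
f 28 11 43
f 44 43 19
f 28 43 44
f 17 35 36
f 35 15 32
f 36 32 16
f 35 32 36
f 18 41 37
f 41 17 33
f 37 33 10
f 41 33 37
f 52 54 51
f 55 52 51
f 51 54 53
f 53 55 51
f 52 58 54
f 56 52 55
f 56 58 52
f 54 58 53
f 57 55 53
f 53 58 57
f 57 56 55
f 58 56 57
f 60 59 63
f 60 63 61
f 61 63 64
f 61 64 62
f 63 59 65
f 63 65 64
f 64 65 66
f 64 66 62
f 65 59 67
f 65 67 66
f 66 67 68
f 66 68 62
f 67 59 69
f 67 69 68
f 68 69 70
f 68 70 62
f 69 59 71
f 69 71 70
f 70 71 72
f 70 72 62
f 71 59 73
f 71 73 72
f 72 73 74
f 72 74 62
f 73 59 75
f 73 75 74
f 74 75 76
f 74 76 62
f 75 59 77
f 75 77 76
f 76 77 78
f 76 78 62
f 77 59 79
f 77 79 78
f 78 79 80
f 78 80 62
f 79 59 81
f 79 81 80
f 80 81 82
f 80 82 62
f 81 59 83
f 81 83 82
f 82 83 84
f 82 84 62
f 83 59 85
f 83 85 84
f 84 85 86
f 84 86 62
f 85 59 87
f 85 87 86
f 86 87 88
f 86 88 62
f 87 59 89
f 87 89 88
f 88 89 90
f 88 90 62
f 89 59 60
f 89 60 90
f 90 60 61
f 90 61 62



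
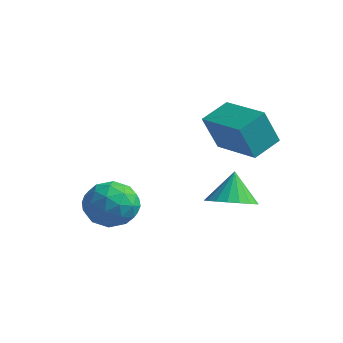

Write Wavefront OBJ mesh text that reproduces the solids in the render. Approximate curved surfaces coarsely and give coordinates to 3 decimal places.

v 3.235 -0.01 -1.916
v 4.213 -0.007 -1.711
v 2.945 0.43 -0.544
v 4.142 0.406 -1.858
v 3.891 0.737 -2.018
v 3.51 0.92 -2.157
v 3.074 0.919 -2.248
v 2.671 0.734 -2.274
v 2.379 0.401 -2.229
v 2.256 -0.013 -2.122
v 2.327 -0.427 -1.974
v 2.579 -0.758 -1.814
v 2.96 -0.941 -1.675
v 3.395 -0.94 -1.584
v 3.799 -0.754 -1.558
v 4.091 -0.422 -1.603
v 2.886 -0.374 0.876
v 2.869 -1.146 2.391
v 2.943 0.792 1.471
v 2.926 0.02 2.986
v 4.894 -0.46 0.854
v 4.877 -1.232 2.369
v 4.951 0.706 1.449
v 4.934 -0.066 2.964
v -0.644 -2.851 -2.343
v 0.113 -2.218 -1.76
v 0.507 -4.302 -2.26
v 1.264 -3.669 -1.677
v 0.273 -3.974 -1.187
v -0.438 -3.077 -1.239
v 1.058 -3.443 -2.781
v 0.347 -2.546 -2.833
v 1.164 -2.584 -2.031
v 0.68 -2.912 -1.045
v -0.06 -3.608 -2.975
v -0.544 -3.936 -1.989
v -0.367 -2.407 -2.059
v 0.987 -4.113 -1.961
v 0.405 -4.292 -1.673
v 0.849 -3.92 -1.331
v -0.69 -2.912 -1.752
v -0.246 -2.54 -1.41
v -0.151 -3.572 -1.073
v 0.866 -3.98 -2.61
v 1.31 -3.608 -2.268
v -0.229 -2.6 -2.689
v 0.215 -2.228 -2.347
v 0.771 -2.948 -2.947
v 0.696 -2.25 -1.875
v 1.373 -3.103 -1.826
v 1.252 -2.97 -2.476
v 0.834 -2.443 -2.506
v 0.411 -2.443 -1.296
v 1.088 -3.296 -1.247
v 0.506 -3.475 -0.96
v 0.088 -2.948 -0.99
v 1.029 -2.658 -1.455
v -0.468 -3.224 -2.773
v 0.209 -4.077 -2.724
v 0.532 -3.572 -3.03
v 0.114 -3.045 -3.06
v -0.753 -3.417 -2.194
v -0.076 -4.27 -2.145
v -0.214 -4.077 -1.514
v -0.632 -3.55 -1.544
v -0.409 -3.862 -2.565
f 2 1 4
f 2 4 3
f 4 1 5
f 4 5 3
f 5 1 6
f 5 6 3
f 6 1 7
f 6 7 3
f 7 1 8
f 7 8 3
f 8 1 9
f 8 9 3
f 9 1 10
f 9 10 3
f 10 1 11
f 10 11 3
f 11 1 12
f 11 12 3
f 12 1 13
f 12 13 3
f 13 1 14
f 13 14 3
f 14 1 15
f 14 15 3
f 15 1 16
f 15 16 3
f 16 1 2
f 16 2 3
f 18 20 17
f 21 18 17
f 17 20 19
f 19 21 17
f 18 24 20
f 22 18 21
f 22 24 18
f 20 24 19
f 23 21 19
f 19 24 23
f 23 22 21
f 24 22 23
f 25 62 41
f 62 36 65
f 41 65 30
f 62 65 41
f 25 41 37
f 41 30 42
f 37 42 26
f 41 42 37
f 25 37 46
f 37 26 47
f 46 47 32
f 37 47 46
f 25 46 58
f 46 32 61
f 58 61 35
f 46 61 58
f 25 58 62
f 58 35 66
f 62 66 36
f 58 66 62
f 26 42 53
f 42 30 56
f 53 56 34
f 42 56 53
f 30 65 43
f 65 36 64
f 43 64 29
f 65 64 43
f 36 66 63
f 66 35 59
f 63 59 27
f 66 59 63
f 35 61 60
f 61 32 48
f 60 48 31
f 61 48 60
f 32 47 52
f 47 26 49
f 52 49 33
f 47 49 52
f 28 54 40
f 54 34 55
f 40 55 29
f 54 55 40
f 28 40 38
f 40 29 39
f 38 39 27
f 40 39 38
f 28 38 45
f 38 27 44
f 45 44 31
f 38 44 45
f 28 45 50
f 45 31 51
f 50 51 33
f 45 51 50
f 28 50 54
f 50 33 57
f 54 57 34
f 50 57 54
f 29 55 43
f 55 34 56
f 43 56 30
f 55 56 43
f 27 39 63
f 39 29 64
f 63 64 36
f 39 64 63
f 31 44 60
f 44 27 59
f 60 59 35
f 44 59 60
f 33 51 52
f 51 31 48
f 52 48 32
f 51 48 52
f 34 57 53
f 57 33 49
f 53 49 26
f 57 49 53



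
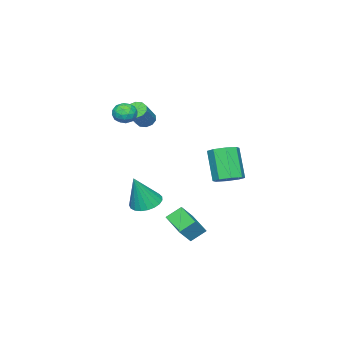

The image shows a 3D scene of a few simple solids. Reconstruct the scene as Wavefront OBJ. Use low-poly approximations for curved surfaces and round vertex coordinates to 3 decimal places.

v -0.559 1.832 -0.576
v 0.261 1.758 -0.295
v -0.421 0.933 1.477
v -1.241 1.008 1.196
v -0.013 2.341 -0.129
v -0.695 1.516 1.643
v -0.607 2.627 -0.224
v -1.289 1.802 1.547
v -1.172 2.447 -0.526
v -1.855 1.622 1.246
v -1.379 1.907 -0.857
v -2.061 1.082 0.915
v -1.105 1.324 -1.023
v -1.787 0.499 0.749
v -0.511 1.038 -0.927
v -1.193 0.213 0.844
v 0.055 1.218 -0.626
v -0.628 0.393 1.146
v 1.478 -2.808 3.858
v 2.065 -3.252 3.841
v 0.775 -3.728 3.579
v 1.362 -4.172 3.562
v 1.129 -3.893 4.203
v 1.564 -3.325 4.375
v 1.276 -3.655 3.045
v 1.711 -3.087 3.217
v 1.94 -3.775 3.339
v 1.85 -3.922 4.054
v 0.99 -3.058 3.366
v 0.9 -3.205 4.081
v 1.833 -2.949 3.874
v 1.007 -4.031 3.546
v 0.87 -3.867 3.923
v 1.215 -4.128 3.913
v 1.539 -2.992 4.188
v 1.884 -3.253 4.178
v 1.334 -3.63 4.39
v 0.956 -3.727 3.242
v 1.301 -3.988 3.232
v 1.625 -2.852 3.507
v 1.97 -3.113 3.497
v 1.506 -3.35 3.03
v 2.105 -3.518 3.569
v 1.692 -4.058 3.405
v 1.641 -3.755 3.101
v 1.897 -3.421 3.202
v 2.052 -3.604 3.989
v 1.638 -4.145 3.825
v 1.502 -3.981 4.202
v 1.757 -3.647 4.303
v 1.978 -3.912 3.694
v 1.202 -2.835 3.595
v 0.788 -3.376 3.431
v 1.083 -3.333 3.117
v 1.338 -2.999 3.218
v 1.148 -2.922 4.015
v 0.735 -3.462 3.851
v 0.943 -3.559 4.218
v 1.199 -3.225 4.319
v 0.862 -3.068 3.726
v -1.16 -4.005 2.312
v -0.815 -3.716 1.901
v 0.346 -3.486 3.037
v 0 -3.775 3.448
v -1.032 -3.459 2.071
v 0.128 -3.229 3.207
v -1.299 -3.411 2.333
v -0.138 -3.181 3.469
v -1.512 -3.59 2.588
v -0.352 -3.36 3.724
v -1.591 -3.927 2.737
v -0.431 -3.697 3.873
v -1.506 -4.294 2.723
v -0.345 -4.064 3.859
v -1.288 -4.551 2.553
v -0.128 -4.321 3.689
v -1.022 -4.599 2.291
v 0.139 -4.369 3.427
v -0.808 -4.42 2.036
v 0.352 -4.19 3.172
v -0.729 -4.083 1.887
v 0.431 -3.853 3.023
v 0.354 0.156 -3.406
v 1.229 0.037 -2.424
v 1.055 1.519 -3.865
v 1.929 1.401 -2.883
v 1.011 -0.401 -4.057
v 1.885 -0.519 -3.075
v 1.711 0.963 -4.516
v 2.586 0.844 -3.534
v -0.592 -3.602 -3.692
v 0.268 -3.307 -3.999
v 0.212 -3.838 -1.668
v 0.096 -2.963 -3.891
v -0.195 -2.73 -3.748
v -0.555 -2.648 -3.595
v -0.921 -2.73 -3.459
v -1.23 -2.964 -3.364
v -1.429 -3.308 -3.325
v -1.483 -3.703 -3.349
v -1.384 -4.08 -3.433
v -1.147 -4.375 -3.561
v -0.814 -4.536 -3.712
v -0.443 -4.536 -3.86
v -0.098 -4.374 -3.978
v 0.162 -4.079 -4.047
v 0.291 -3.701 -4.054
f 2 1 5
f 2 5 3
f 3 5 6
f 3 6 4
f 5 1 7
f 5 7 6
f 6 7 8
f 6 8 4
f 7 1 9
f 7 9 8
f 8 9 10
f 8 10 4
f 9 1 11
f 9 11 10
f 10 11 12
f 10 12 4
f 11 1 13
f 11 13 12
f 12 13 14
f 12 14 4
f 13 1 15
f 13 15 14
f 14 15 16
f 14 16 4
f 15 1 17
f 15 17 16
f 16 17 18
f 16 18 4
f 17 1 2
f 17 2 18
f 18 2 3
f 18 3 4
f 19 56 35
f 56 30 59
f 35 59 24
f 56 59 35
f 19 35 31
f 35 24 36
f 31 36 20
f 35 36 31
f 19 31 40
f 31 20 41
f 40 41 26
f 31 41 40
f 19 40 52
f 40 26 55
f 52 55 29
f 40 55 52
f 19 52 56
f 52 29 60
f 56 60 30
f 52 60 56
f 20 36 47
f 36 24 50
f 47 50 28
f 36 50 47
f 24 59 37
f 59 30 58
f 37 58 23
f 59 58 37
f 30 60 57
f 60 29 53
f 57 53 21
f 60 53 57
f 29 55 54
f 55 26 42
f 54 42 25
f 55 42 54
f 26 41 46
f 41 20 43
f 46 43 27
f 41 43 46
f 22 48 34
f 48 28 49
f 34 49 23
f 48 49 34
f 22 34 32
f 34 23 33
f 32 33 21
f 34 33 32
f 22 32 39
f 32 21 38
f 39 38 25
f 32 38 39
f 22 39 44
f 39 25 45
f 44 45 27
f 39 45 44
f 22 44 48
f 44 27 51
f 48 51 28
f 44 51 48
f 23 49 37
f 49 28 50
f 37 50 24
f 49 50 37
f 21 33 57
f 33 23 58
f 57 58 30
f 33 58 57
f 25 38 54
f 38 21 53
f 54 53 29
f 38 53 54
f 27 45 46
f 45 25 42
f 46 42 26
f 45 42 46
f 28 51 47
f 51 27 43
f 47 43 20
f 51 43 47
f 62 61 65
f 62 65 63
f 63 65 66
f 63 66 64
f 65 61 67
f 65 67 66
f 66 67 68
f 66 68 64
f 67 61 69
f 67 69 68
f 68 69 70
f 68 70 64
f 69 61 71
f 69 71 70
f 70 71 72
f 70 72 64
f 71 61 73
f 71 73 72
f 72 73 74
f 72 74 64
f 73 61 75
f 73 75 74
f 74 75 76
f 74 76 64
f 75 61 77
f 75 77 76
f 76 77 78
f 76 78 64
f 77 61 79
f 77 79 78
f 78 79 80
f 78 80 64
f 79 61 81
f 79 81 80
f 80 81 82
f 80 82 64
f 81 61 62
f 81 62 82
f 82 62 63
f 82 63 64
f 84 86 83
f 87 84 83
f 83 86 85
f 85 87 83
f 84 90 86
f 88 84 87
f 88 90 84
f 86 90 85
f 89 87 85
f 85 90 89
f 89 88 87
f 90 88 89
f 92 91 94
f 92 94 93
f 94 91 95
f 94 95 93
f 95 91 96
f 95 96 93
f 96 91 97
f 96 97 93
f 97 91 98
f 97 98 93
f 98 91 99
f 98 99 93
f 99 91 100
f 99 100 93
f 100 91 101
f 100 101 93
f 101 91 102
f 101 102 93
f 102 91 103
f 102 103 93
f 103 91 104
f 103 104 93
f 104 91 105
f 104 105 93
f 105 91 106
f 105 106 93
f 106 91 107
f 106 107 93
f 107 91 92
f 107 92 93



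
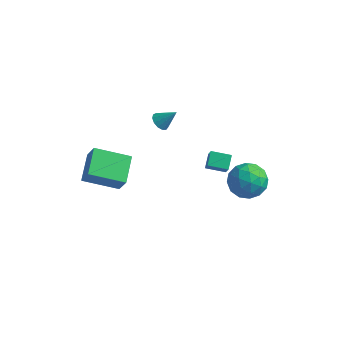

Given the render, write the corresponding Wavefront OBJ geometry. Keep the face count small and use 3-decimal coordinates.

v 3.62 4.076 -2.91
v 4.471 3.845 -3.69
v 2.589 2.635 -3.61
v 3.44 2.404 -4.39
v 3.62 2.2 -3.245
v 4.257 3.09 -2.812
v 2.803 3.39 -4.488
v 3.44 4.28 -4.055
v 3.966 3.421 -4.665
v 4.472 2.686 -3.897
v 2.588 3.794 -3.403
v 3.094 3.059 -2.635
v 4.136 4.087 -3.238
v 2.924 2.393 -4.062
v 3.03 2.273 -3.388
v 3.53 2.137 -3.847
v 4.01 3.643 -2.722
v 4.511 3.508 -3.181
v 4.011 2.541 -2.919
v 2.549 2.972 -4.119
v 3.05 2.837 -4.578
v 3.53 4.343 -3.453
v 4.03 4.207 -3.912
v 3.049 3.939 -4.381
v 4.34 3.702 -4.27
v 3.734 2.855 -4.682
v 3.359 3.435 -4.74
v 3.734 3.958 -4.485
v 4.637 3.27 -3.818
v 4.031 2.423 -4.23
v 4.136 2.303 -3.557
v 4.511 2.827 -3.302
v 4.34 3.021 -4.392
v 3.029 4.057 -3.07
v 2.423 3.21 -3.482
v 2.549 3.653 -3.998
v 2.924 4.177 -3.743
v 3.326 3.625 -2.618
v 2.72 2.778 -3.03
v 3.326 2.522 -2.815
v 3.701 3.045 -2.56
v 2.72 3.459 -2.908
v 1.498 2.197 -2.421
v 1.848 1.749 -1.551
v 1.329 2.962 -1.959
v 1.679 2.514 -1.089
v 2.541 2.566 -2.651
v 2.891 2.118 -1.781
v 2.372 3.331 -2.189
v 2.722 2.883 -1.319
v -2.492 -4.058 0.82
v -1.925 -4.352 1.974
v -2.922 -2.577 1.408
v -2.354 -2.872 2.563
v -0.746 -3.288 0.157
v -0.178 -3.583 1.312
v -1.175 -1.808 0.746
v -0.608 -2.102 1.9
v -0.082 0.088 3.064
v 0.25 -0.357 2.935
v 0.682 0.412 3.916
v 0.351 -0.113 2.752
v 0.314 0.195 2.668
v 0.152 0.469 2.71
v -0.085 0.622 2.864
v -0.321 0.605 3.081
v -0.481 0.424 3.293
v -0.514 0.137 3.432
v -0.41 -0.166 3.454
v -0.202 -0.389 3.352
v 0.044 -0.46 3.158
f 1 38 17
f 38 12 41
f 17 41 6
f 38 41 17
f 1 17 13
f 17 6 18
f 13 18 2
f 17 18 13
f 1 13 22
f 13 2 23
f 22 23 8
f 13 23 22
f 1 22 34
f 22 8 37
f 34 37 11
f 22 37 34
f 1 34 38
f 34 11 42
f 38 42 12
f 34 42 38
f 2 18 29
f 18 6 32
f 29 32 10
f 18 32 29
f 6 41 19
f 41 12 40
f 19 40 5
f 41 40 19
f 12 42 39
f 42 11 35
f 39 35 3
f 42 35 39
f 11 37 36
f 37 8 24
f 36 24 7
f 37 24 36
f 8 23 28
f 23 2 25
f 28 25 9
f 23 25 28
f 4 30 16
f 30 10 31
f 16 31 5
f 30 31 16
f 4 16 14
f 16 5 15
f 14 15 3
f 16 15 14
f 4 14 21
f 14 3 20
f 21 20 7
f 14 20 21
f 4 21 26
f 21 7 27
f 26 27 9
f 21 27 26
f 4 26 30
f 26 9 33
f 30 33 10
f 26 33 30
f 5 31 19
f 31 10 32
f 19 32 6
f 31 32 19
f 3 15 39
f 15 5 40
f 39 40 12
f 15 40 39
f 7 20 36
f 20 3 35
f 36 35 11
f 20 35 36
f 9 27 28
f 27 7 24
f 28 24 8
f 27 24 28
f 10 33 29
f 33 9 25
f 29 25 2
f 33 25 29
f 44 46 43
f 47 44 43
f 43 46 45
f 45 47 43
f 44 50 46
f 48 44 47
f 48 50 44
f 46 50 45
f 49 47 45
f 45 50 49
f 49 48 47
f 50 48 49
f 52 54 51
f 55 52 51
f 51 54 53
f 53 55 51
f 52 58 54
f 56 52 55
f 56 58 52
f 54 58 53
f 57 55 53
f 53 58 57
f 57 56 55
f 58 56 57
f 60 59 62
f 60 62 61
f 62 59 63
f 62 63 61
f 63 59 64
f 63 64 61
f 64 59 65
f 64 65 61
f 65 59 66
f 65 66 61
f 66 59 67
f 66 67 61
f 67 59 68
f 67 68 61
f 68 59 69
f 68 69 61
f 69 59 70
f 69 70 61
f 70 59 71
f 70 71 61
f 71 59 60
f 71 60 61



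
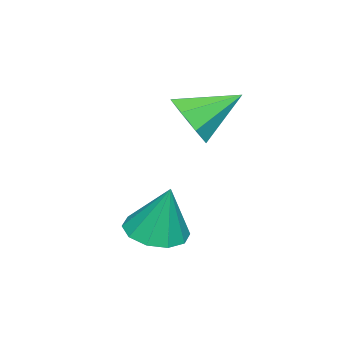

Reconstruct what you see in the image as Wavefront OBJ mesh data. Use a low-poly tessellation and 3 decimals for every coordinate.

v -0.381 -0.893 -0.463
v -0.074 -1.339 0.46
v -1.359 0.433 0.503
v 0.448 -0.765 0.2
v 0.485 -0.265 -0.448
v 0.015 -0.133 -1.105
v -0.688 -0.446 -1.386
v -1.211 -1.021 -1.127
v -1.248 -1.52 -0.479
v -0.777 -1.652 0.178
v 2.576 -0.559 -3.714
v 3.56 -0.387 -3.866
v 2.764 -0.001 -1.866
v 3.25 0.139 -3.994
v 2.683 0.399 -4.014
v 2.075 0.293 -3.921
v 1.658 -0.139 -3.748
v 1.592 -0.731 -3.562
v 1.902 -1.258 -3.435
v 2.469 -1.518 -3.414
v 3.077 -1.411 -3.508
v 3.494 -0.98 -3.681
f 2 1 4
f 2 4 3
f 4 1 5
f 4 5 3
f 5 1 6
f 5 6 3
f 6 1 7
f 6 7 3
f 7 1 8
f 7 8 3
f 8 1 9
f 8 9 3
f 9 1 10
f 9 10 3
f 10 1 2
f 10 2 3
f 12 11 14
f 12 14 13
f 14 11 15
f 14 15 13
f 15 11 16
f 15 16 13
f 16 11 17
f 16 17 13
f 17 11 18
f 17 18 13
f 18 11 19
f 18 19 13
f 19 11 20
f 19 20 13
f 20 11 21
f 20 21 13
f 21 11 22
f 21 22 13
f 22 11 12
f 22 12 13



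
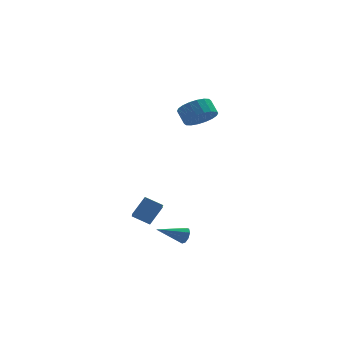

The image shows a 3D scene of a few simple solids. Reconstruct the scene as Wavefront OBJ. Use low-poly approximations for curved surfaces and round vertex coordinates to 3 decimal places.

v -0.503 -3.794 -4.305
v -0.298 -4.128 -3.934
v -2.057 -3.986 -3.615
v -0.286 -3.78 -3.811
v -0.376 -3.439 -3.919
v -0.526 -3.264 -4.208
v -0.665 -3.337 -4.542
v -0.729 -3.625 -4.765
v -0.687 -3.992 -4.773
v -0.559 -4.266 -4.562
v -0.406 -4.32 -4.23
v -3.227 -3.203 -2.774
v -2.456 -2.613 -1.836
v -3.15 -2.509 -3.275
v -2.379 -1.918 -2.337
v -2.321 -3.642 -3.243
v -1.55 -3.051 -2.305
v -2.244 -2.947 -3.744
v -1.473 -2.357 -2.806
v 1.572 3.351 1.244
v 2.322 3.976 0.914
v 2.037 4.694 1.625
v 1.288 4.069 1.956
v 1.966 4.095 0.651
v 1.681 4.813 1.362
v 1.532 4.067 0.505
v 1.247 4.785 1.216
v 1.106 3.897 0.506
v 0.821 4.615 1.217
v 0.773 3.619 0.653
v 0.488 4.337 1.364
v 0.598 3.288 0.918
v 0.313 4.006 1.629
v 0.616 2.969 1.247
v 0.331 3.688 1.958
v 0.823 2.726 1.575
v 0.538 3.444 2.286
v 1.179 2.607 1.838
v 0.894 3.325 2.549
v 1.613 2.635 1.984
v 1.328 3.353 2.695
v 2.039 2.805 1.983
v 1.754 3.523 2.694
v 2.372 3.083 1.836
v 2.087 3.801 2.547
v 2.547 3.414 1.571
v 2.262 4.132 2.282
v 2.529 3.732 1.242
v 2.244 4.451 1.953
f 2 1 4
f 2 4 3
f 4 1 5
f 4 5 3
f 5 1 6
f 5 6 3
f 6 1 7
f 6 7 3
f 7 1 8
f 7 8 3
f 8 1 9
f 8 9 3
f 9 1 10
f 9 10 3
f 10 1 11
f 10 11 3
f 11 1 2
f 11 2 3
f 13 15 12
f 16 13 12
f 12 15 14
f 14 16 12
f 13 19 15
f 17 13 16
f 17 19 13
f 15 19 14
f 18 16 14
f 14 19 18
f 18 17 16
f 19 17 18
f 21 20 24
f 21 24 22
f 22 24 25
f 22 25 23
f 24 20 26
f 24 26 25
f 25 26 27
f 25 27 23
f 26 20 28
f 26 28 27
f 27 28 29
f 27 29 23
f 28 20 30
f 28 30 29
f 29 30 31
f 29 31 23
f 30 20 32
f 30 32 31
f 31 32 33
f 31 33 23
f 32 20 34
f 32 34 33
f 33 34 35
f 33 35 23
f 34 20 36
f 34 36 35
f 35 36 37
f 35 37 23
f 36 20 38
f 36 38 37
f 37 38 39
f 37 39 23
f 38 20 40
f 38 40 39
f 39 40 41
f 39 41 23
f 40 20 42
f 40 42 41
f 41 42 43
f 41 43 23
f 42 20 44
f 42 44 43
f 43 44 45
f 43 45 23
f 44 20 46
f 44 46 45
f 45 46 47
f 45 47 23
f 46 20 48
f 46 48 47
f 47 48 49
f 47 49 23
f 48 20 21
f 48 21 49
f 49 21 22
f 49 22 23



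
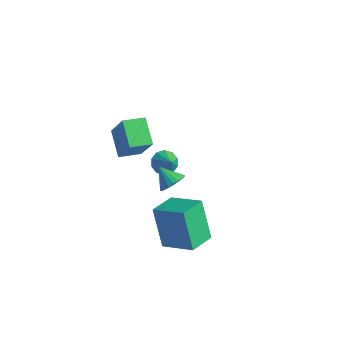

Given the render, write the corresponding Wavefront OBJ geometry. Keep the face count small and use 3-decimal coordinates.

v -0.664 0.377 -4.015
v -0.171 0.738 -4.29
v -0.016 0.063 -3.265
v -0.369 0.979 -4.018
v -0.68 0.99 -3.744
v -0.984 0.767 -3.574
v -1.167 0.396 -3.572
v -1.157 0.017 -3.739
v -0.96 -0.224 -4.012
v -0.649 -0.235 -4.285
v -0.344 -0.013 -4.456
v -0.162 0.359 -4.458
v -0.195 -3.461 0.097
v 0.684 -3.716 1.635
v -1.194 -2.727 0.789
v -0.315 -2.982 2.327
v 0.355 -2.558 -0.067
v 1.234 -2.813 1.471
v -0.644 -1.824 0.625
v 0.235 -2.079 2.163
v 2.538 -3.094 -0.33
v 2.862 -2.652 0.038
v 1.722 -3.046 0.33
v 2.728 -2.492 -0.14
v 2.561 -2.435 -0.35
v 2.39 -2.492 -0.557
v 2.244 -2.654 -0.725
v 2.15 -2.892 -0.824
v 2.122 -3.164 -0.838
v 2.166 -3.425 -0.764
v 2.275 -3.628 -0.615
v 2.429 -3.739 -0.417
v 2.601 -3.739 -0.204
v 2.763 -3.627 -0.012
v 2.886 -3.423 0.124
v 2.948 -3.162 0.182
v 2.94 -2.89 0.152
v 2.393 -3.655 -4.827
v 1.525 -3.236 -2.962
v 2.37 -2.292 -5.145
v 1.501 -1.872 -3.28
v 3.959 -3.468 -4.14
v 3.09 -3.048 -2.275
v 3.935 -2.104 -4.458
v 3.067 -1.685 -2.593
f 2 1 4
f 2 4 3
f 4 1 5
f 4 5 3
f 5 1 6
f 5 6 3
f 6 1 7
f 6 7 3
f 7 1 8
f 7 8 3
f 8 1 9
f 8 9 3
f 9 1 10
f 9 10 3
f 10 1 11
f 10 11 3
f 11 1 12
f 11 12 3
f 12 1 2
f 12 2 3
f 14 16 13
f 17 14 13
f 13 16 15
f 15 17 13
f 14 20 16
f 18 14 17
f 18 20 14
f 16 20 15
f 19 17 15
f 15 20 19
f 19 18 17
f 20 18 19
f 22 21 24
f 22 24 23
f 24 21 25
f 24 25 23
f 25 21 26
f 25 26 23
f 26 21 27
f 26 27 23
f 27 21 28
f 27 28 23
f 28 21 29
f 28 29 23
f 29 21 30
f 29 30 23
f 30 21 31
f 30 31 23
f 31 21 32
f 31 32 23
f 32 21 33
f 32 33 23
f 33 21 34
f 33 34 23
f 34 21 35
f 34 35 23
f 35 21 36
f 35 36 23
f 36 21 37
f 36 37 23
f 37 21 22
f 37 22 23
f 39 41 38
f 42 39 38
f 38 41 40
f 40 42 38
f 39 45 41
f 43 39 42
f 43 45 39
f 41 45 40
f 44 42 40
f 40 45 44
f 44 43 42
f 45 43 44

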